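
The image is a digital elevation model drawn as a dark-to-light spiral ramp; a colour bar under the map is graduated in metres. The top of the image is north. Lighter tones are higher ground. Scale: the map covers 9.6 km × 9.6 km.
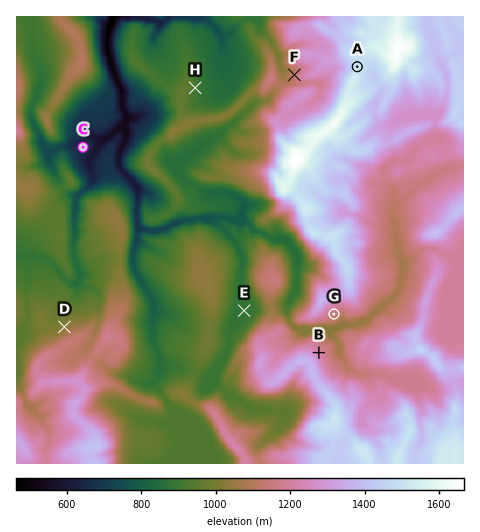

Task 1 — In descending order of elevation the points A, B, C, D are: A B D C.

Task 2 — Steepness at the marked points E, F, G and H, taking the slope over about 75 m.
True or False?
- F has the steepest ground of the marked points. True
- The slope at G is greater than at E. True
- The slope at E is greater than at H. False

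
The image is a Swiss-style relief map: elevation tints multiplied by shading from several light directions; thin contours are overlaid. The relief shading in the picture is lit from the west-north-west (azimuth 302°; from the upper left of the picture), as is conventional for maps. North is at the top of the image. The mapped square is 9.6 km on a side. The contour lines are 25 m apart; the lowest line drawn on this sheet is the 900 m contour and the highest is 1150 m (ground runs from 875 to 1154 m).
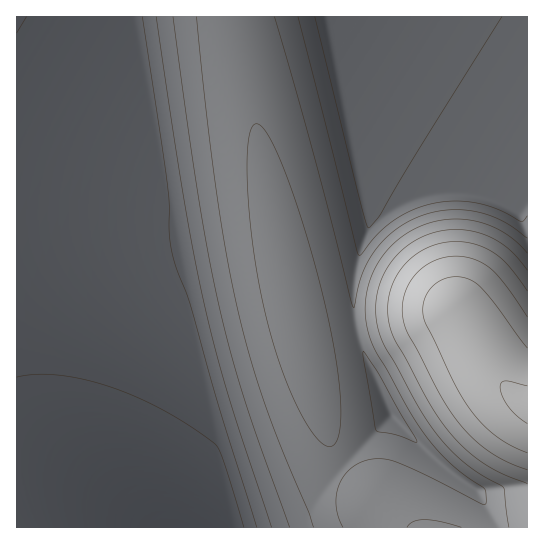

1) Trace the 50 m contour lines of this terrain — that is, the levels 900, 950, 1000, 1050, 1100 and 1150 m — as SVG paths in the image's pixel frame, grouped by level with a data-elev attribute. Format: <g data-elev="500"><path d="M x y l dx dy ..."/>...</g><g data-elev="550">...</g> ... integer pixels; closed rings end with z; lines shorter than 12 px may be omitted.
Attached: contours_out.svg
<g data-elev="900"><path d="M17 377l16-2 20 0 21 2 24 6 24 8 24 10 47 27 21 15 5 7 25 77"/><path d="M26 17l-9 16"/></g><g data-elev="950"><path d="M156 17l27 179 22 110 24 91 43 130"/><path d="M502 17l-87 138-34 59-12 14-3-5-7-24-44-182"/></g><g data-elev="1000"><path d="M415 442l-17-7-20-3-2-2-13-72 0-7 15 22 38 65 1 4z"/><path d="M527 238l-25-17-27-10-14-1-15 0-15 3-13 4-13 6-12 8-10 10-9 11-12 23-8 33-3-6-41-161-36-124"/><path d="M196 17l19 167 11 68 11 55 13 50 15 46 18 50 26 59 5 15"/></g><g data-elev="1050"><path d="M461 527l-20-5-16-2-11 1-7 6"/><path d="M527 270l-17-20-21-14-24-6-14 0-12 1-13 4-11 6-10 7-10 9-13 21-4 12-2 13 1 19 5 19 38 68 17 25 19 21 20 16 27 16 6 40"/></g><g data-elev="1100"><path d="M527 317l-20-30-14-17-15-9-16-5-11 0-10 2-10 4-9 6-7 7-7 10-3 9-3 11 1 14 4 14 33 62 16 24 15 18 16 13 19 11 21 9"/></g><g data-elev="1150"><path d="M527 386l-21-5-4 1-2 5 3 10 6 10 9 10 9 7"/></g>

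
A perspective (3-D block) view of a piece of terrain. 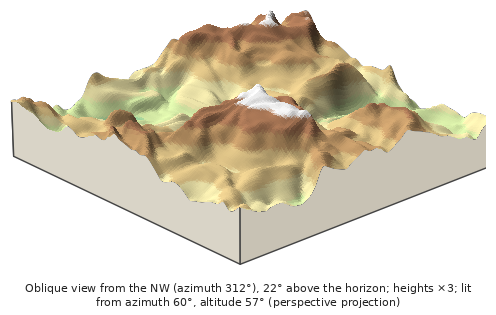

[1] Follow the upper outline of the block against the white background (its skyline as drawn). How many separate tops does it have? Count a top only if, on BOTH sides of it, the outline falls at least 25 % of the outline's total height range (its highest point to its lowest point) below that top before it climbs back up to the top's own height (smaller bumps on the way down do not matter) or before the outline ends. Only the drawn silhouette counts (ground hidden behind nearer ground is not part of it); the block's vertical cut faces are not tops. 1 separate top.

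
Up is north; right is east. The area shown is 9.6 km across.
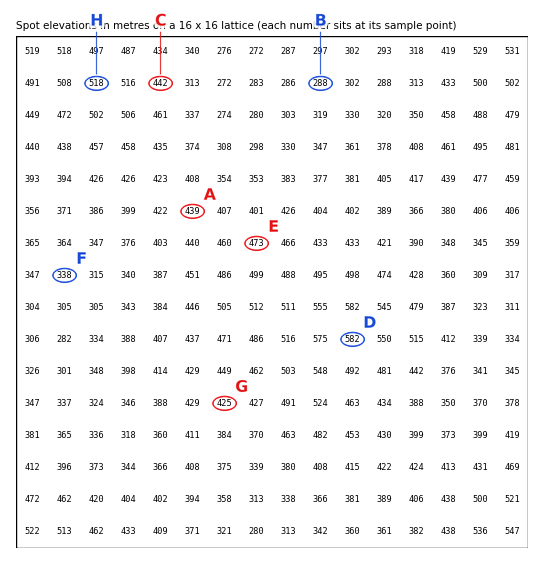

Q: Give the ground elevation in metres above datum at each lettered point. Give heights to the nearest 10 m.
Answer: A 440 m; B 290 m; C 440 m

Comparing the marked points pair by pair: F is below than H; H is above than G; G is below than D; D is above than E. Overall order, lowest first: F G E H D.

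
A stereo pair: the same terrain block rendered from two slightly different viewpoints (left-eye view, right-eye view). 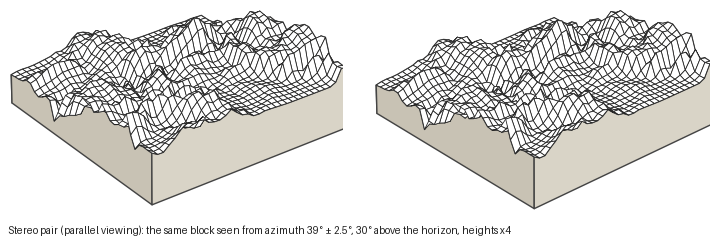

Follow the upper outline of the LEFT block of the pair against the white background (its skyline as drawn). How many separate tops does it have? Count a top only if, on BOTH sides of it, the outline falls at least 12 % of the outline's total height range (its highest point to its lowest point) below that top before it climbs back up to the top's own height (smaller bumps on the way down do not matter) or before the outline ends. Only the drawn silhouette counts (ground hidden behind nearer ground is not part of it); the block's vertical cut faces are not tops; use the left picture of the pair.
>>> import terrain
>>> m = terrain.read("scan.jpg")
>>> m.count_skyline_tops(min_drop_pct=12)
3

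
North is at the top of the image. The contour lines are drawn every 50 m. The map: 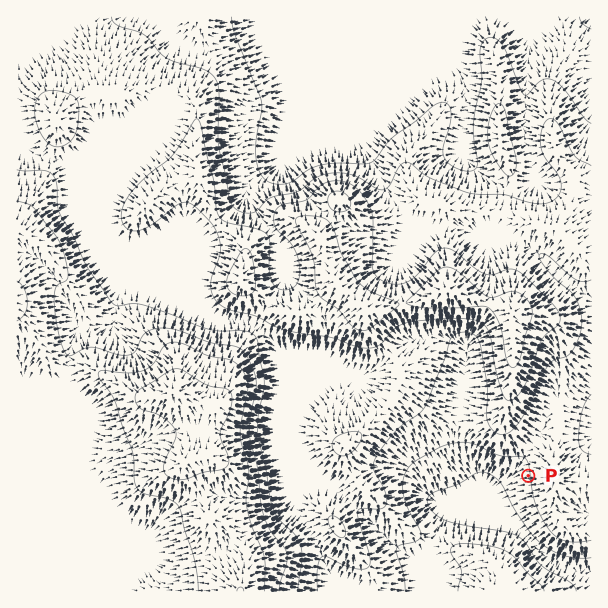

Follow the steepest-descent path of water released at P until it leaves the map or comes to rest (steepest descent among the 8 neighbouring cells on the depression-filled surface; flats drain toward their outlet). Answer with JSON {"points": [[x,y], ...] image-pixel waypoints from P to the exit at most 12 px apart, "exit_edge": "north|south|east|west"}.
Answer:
{"points": [[528, 476], [516, 480], [504, 492], [507, 503], [515, 515], [522, 527], [530, 539], [540, 551], [552, 561], [564, 566], [576, 570], [588, 572], [591, 572]], "exit_edge": "east"}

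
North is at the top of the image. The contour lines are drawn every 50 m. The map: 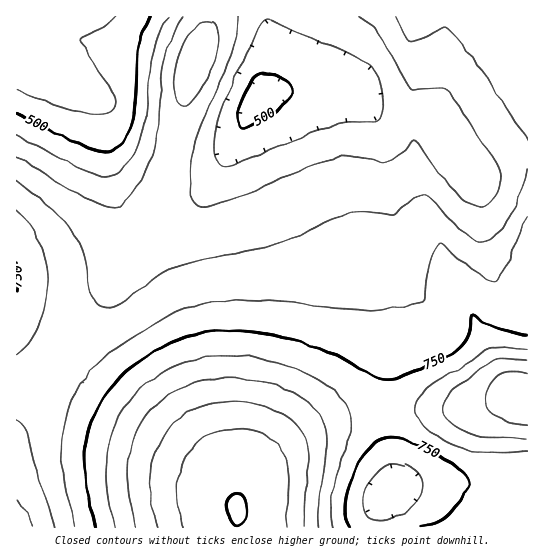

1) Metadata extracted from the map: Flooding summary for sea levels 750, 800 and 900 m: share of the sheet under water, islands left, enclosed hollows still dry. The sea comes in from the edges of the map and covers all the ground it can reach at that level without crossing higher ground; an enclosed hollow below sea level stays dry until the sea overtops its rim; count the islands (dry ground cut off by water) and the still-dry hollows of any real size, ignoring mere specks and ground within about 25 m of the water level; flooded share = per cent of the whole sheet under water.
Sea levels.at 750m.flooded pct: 74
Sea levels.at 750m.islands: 0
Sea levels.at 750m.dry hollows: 0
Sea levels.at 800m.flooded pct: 83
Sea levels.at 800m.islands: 0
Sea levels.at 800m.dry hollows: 0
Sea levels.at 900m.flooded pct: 92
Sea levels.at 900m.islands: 0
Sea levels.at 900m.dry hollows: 0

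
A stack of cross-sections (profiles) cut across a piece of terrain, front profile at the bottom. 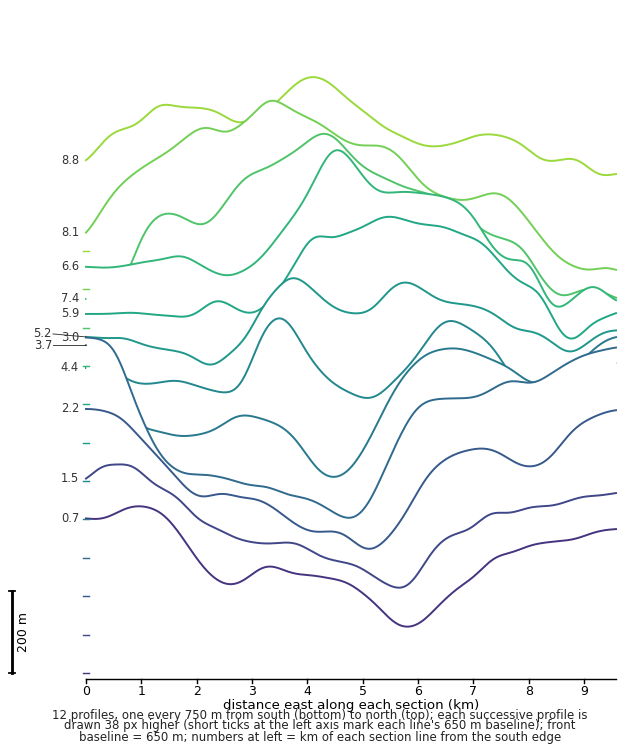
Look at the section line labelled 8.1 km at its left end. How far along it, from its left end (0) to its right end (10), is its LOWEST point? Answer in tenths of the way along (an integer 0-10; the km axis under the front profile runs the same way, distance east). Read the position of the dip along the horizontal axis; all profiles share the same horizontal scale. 10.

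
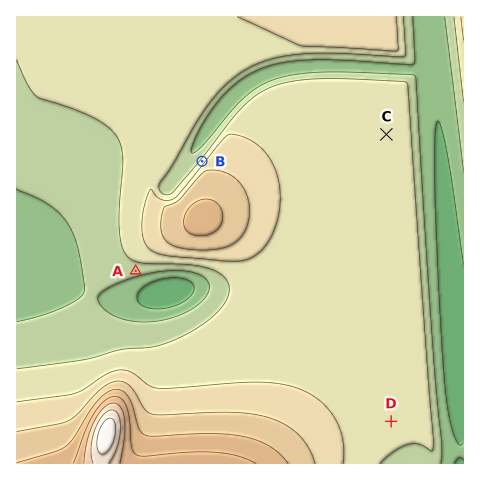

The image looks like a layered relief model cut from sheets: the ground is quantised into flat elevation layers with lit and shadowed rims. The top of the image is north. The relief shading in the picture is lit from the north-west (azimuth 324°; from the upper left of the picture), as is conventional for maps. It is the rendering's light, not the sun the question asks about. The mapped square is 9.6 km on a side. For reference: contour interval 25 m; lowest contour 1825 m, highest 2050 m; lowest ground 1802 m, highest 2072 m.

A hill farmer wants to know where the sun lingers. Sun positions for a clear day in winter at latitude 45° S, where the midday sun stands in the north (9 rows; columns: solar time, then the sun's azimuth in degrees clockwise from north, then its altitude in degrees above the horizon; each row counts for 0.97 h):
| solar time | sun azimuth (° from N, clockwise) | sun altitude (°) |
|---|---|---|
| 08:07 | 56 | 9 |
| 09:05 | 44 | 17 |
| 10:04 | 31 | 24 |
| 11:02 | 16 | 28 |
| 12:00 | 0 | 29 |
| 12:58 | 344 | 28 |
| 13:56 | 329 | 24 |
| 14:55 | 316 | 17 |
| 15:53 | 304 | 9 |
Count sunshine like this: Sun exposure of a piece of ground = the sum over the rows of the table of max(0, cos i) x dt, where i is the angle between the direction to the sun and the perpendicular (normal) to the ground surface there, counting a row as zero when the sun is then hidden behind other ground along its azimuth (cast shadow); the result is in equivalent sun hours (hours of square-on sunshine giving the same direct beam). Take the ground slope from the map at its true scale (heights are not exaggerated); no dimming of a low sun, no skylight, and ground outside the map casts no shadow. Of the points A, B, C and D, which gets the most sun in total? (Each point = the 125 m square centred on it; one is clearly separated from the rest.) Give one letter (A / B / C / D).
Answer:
B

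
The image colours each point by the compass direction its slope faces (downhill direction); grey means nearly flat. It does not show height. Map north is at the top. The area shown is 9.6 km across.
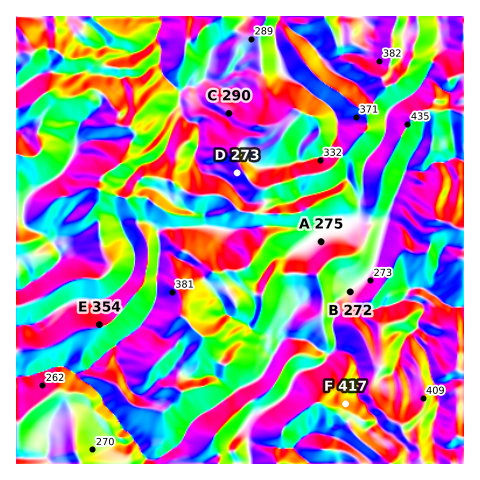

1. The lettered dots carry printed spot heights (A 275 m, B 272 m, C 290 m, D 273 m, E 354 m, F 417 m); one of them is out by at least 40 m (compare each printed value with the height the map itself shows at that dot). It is D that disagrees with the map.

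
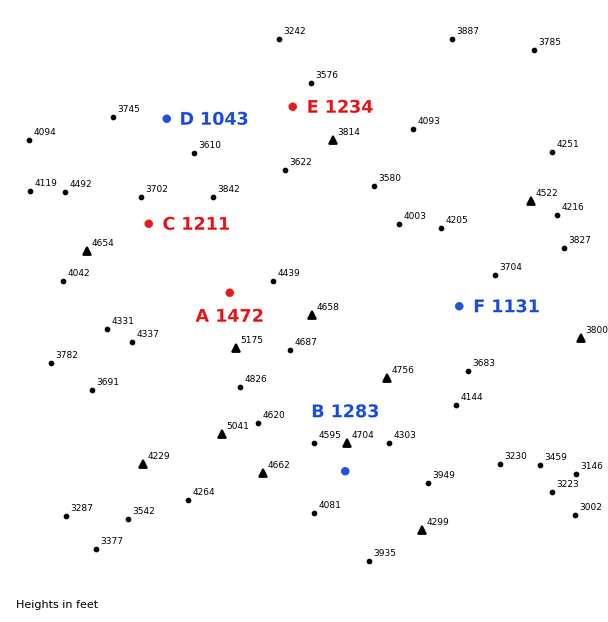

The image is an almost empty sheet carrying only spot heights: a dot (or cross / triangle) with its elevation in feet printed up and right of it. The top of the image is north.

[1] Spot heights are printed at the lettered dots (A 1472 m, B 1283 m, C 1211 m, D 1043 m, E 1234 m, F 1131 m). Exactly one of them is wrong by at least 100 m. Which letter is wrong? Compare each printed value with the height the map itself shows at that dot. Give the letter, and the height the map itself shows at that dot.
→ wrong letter E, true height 1109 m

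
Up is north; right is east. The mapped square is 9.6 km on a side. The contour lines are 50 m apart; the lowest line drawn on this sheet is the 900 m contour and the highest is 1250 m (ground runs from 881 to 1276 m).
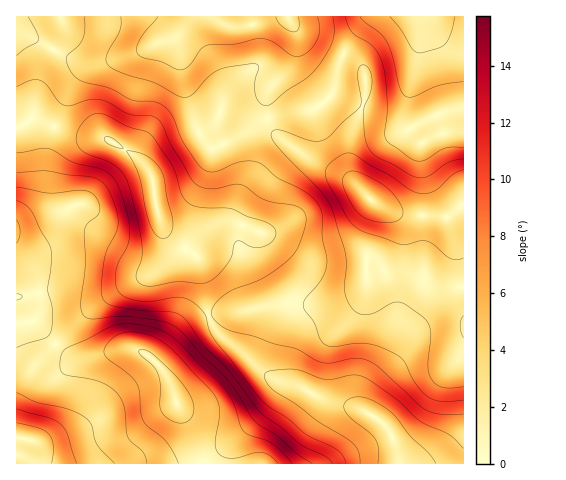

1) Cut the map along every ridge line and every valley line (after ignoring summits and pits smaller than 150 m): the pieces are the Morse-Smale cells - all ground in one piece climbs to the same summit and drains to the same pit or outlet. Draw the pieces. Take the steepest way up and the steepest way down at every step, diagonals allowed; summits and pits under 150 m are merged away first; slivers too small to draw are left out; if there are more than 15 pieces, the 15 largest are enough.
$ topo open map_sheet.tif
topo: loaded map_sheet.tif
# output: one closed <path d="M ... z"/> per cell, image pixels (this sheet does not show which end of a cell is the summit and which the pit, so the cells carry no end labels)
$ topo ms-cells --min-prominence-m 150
<path d="M287 16l-270 0-1 110 4 1 11-8 4 0 38 15 33 4 32 20 13 17 5 32 7 22 11 12 18 11 7 10 8 51 6 14 11 12 47 39 30 9 22 13 37 9 17 9 9 8 7 12 6 26 64 0 1-260-16 13-37-1-18-4-21-10-24-24-40-20-35-27-6-15 0-21 6-11 16-18 7-20 0-13z"/><path d="M35 119l-4 0-6 5-9 3 1 196 17-1 25 25 14 10 19 0 32-9 13 2 13 7 17 19 7 15 2 12 9 16 18 45 196-1-6-25-7-12-9-8-17-9-37-9-22-13-30-9-55-48-9-17-8-51-7-10-18-11-11-12-7-22-5-32-13-17-32-20-33-4z"/><path d="M435 16l-147 0 8 17-1 19-6 14-16 18-6 11 0 21 6 15 7 7 34 24 34 16 28 26 27 10 45 3 16-14 0-174-16-3z"/><path d="M34 322l-18 1 1 141 186-1-18-44-9-16-5-18-9-16-12-12-19-9-47 10-11-1-14-10z"/><path d="M463 16l-27 1 12 9 15 3z"/>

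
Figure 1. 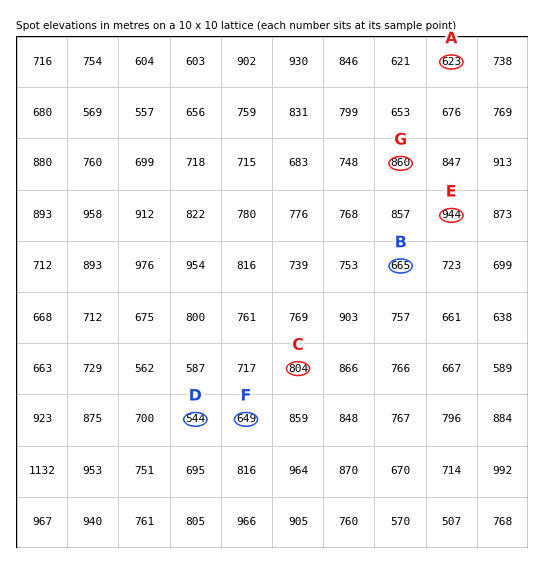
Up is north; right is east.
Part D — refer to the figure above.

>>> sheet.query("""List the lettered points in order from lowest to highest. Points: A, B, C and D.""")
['D', 'A', 'B', 'C']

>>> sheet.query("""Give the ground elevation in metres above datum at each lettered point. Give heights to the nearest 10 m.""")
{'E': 940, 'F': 650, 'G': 860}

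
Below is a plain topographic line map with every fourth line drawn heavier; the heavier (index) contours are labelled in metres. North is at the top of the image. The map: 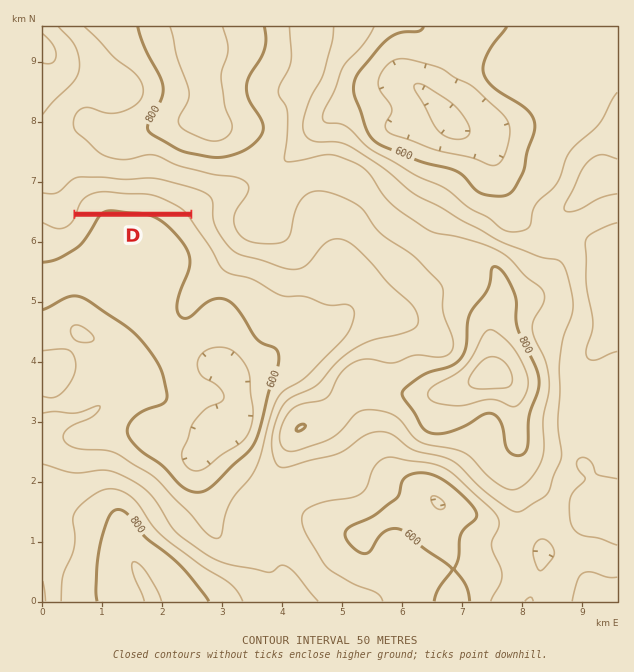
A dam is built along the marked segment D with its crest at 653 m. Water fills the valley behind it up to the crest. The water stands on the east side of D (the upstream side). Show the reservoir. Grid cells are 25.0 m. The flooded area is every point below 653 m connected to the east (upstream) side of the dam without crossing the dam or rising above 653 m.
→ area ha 50.2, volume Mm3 11.81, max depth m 54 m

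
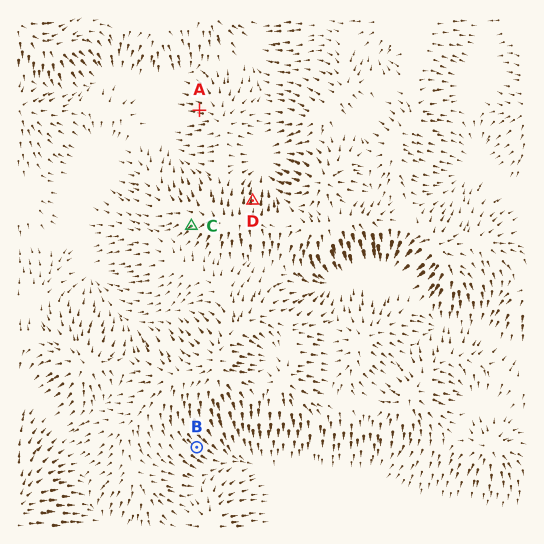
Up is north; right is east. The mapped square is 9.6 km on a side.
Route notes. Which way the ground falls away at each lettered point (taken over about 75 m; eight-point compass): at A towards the W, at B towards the SE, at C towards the SW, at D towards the N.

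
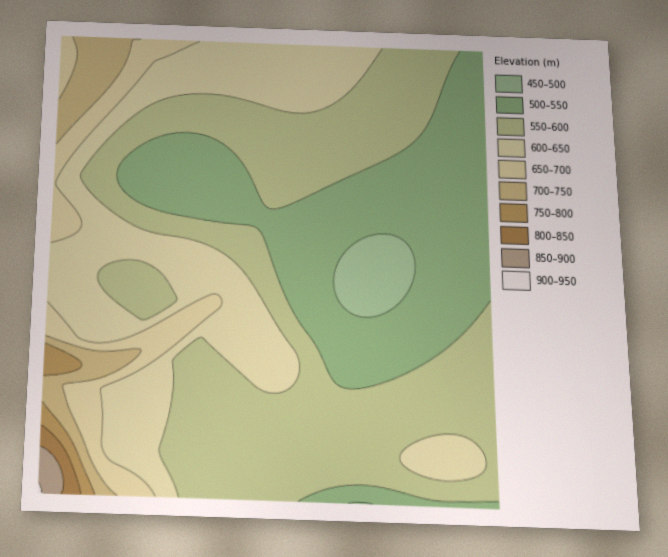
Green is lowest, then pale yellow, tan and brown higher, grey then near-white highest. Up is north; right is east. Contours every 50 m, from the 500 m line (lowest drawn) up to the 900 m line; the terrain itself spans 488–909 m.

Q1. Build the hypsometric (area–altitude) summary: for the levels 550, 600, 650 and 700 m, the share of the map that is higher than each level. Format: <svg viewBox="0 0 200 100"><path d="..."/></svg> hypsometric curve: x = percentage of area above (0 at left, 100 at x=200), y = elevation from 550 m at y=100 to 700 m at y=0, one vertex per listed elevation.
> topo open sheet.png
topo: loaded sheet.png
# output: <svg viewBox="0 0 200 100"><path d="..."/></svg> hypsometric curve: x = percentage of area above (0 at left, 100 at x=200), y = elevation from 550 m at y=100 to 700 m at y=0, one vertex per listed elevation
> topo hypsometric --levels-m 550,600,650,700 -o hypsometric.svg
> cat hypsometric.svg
<svg viewBox="0 0 200 100"><path d="M143 100l-73-33-46-34-13-33"/></svg>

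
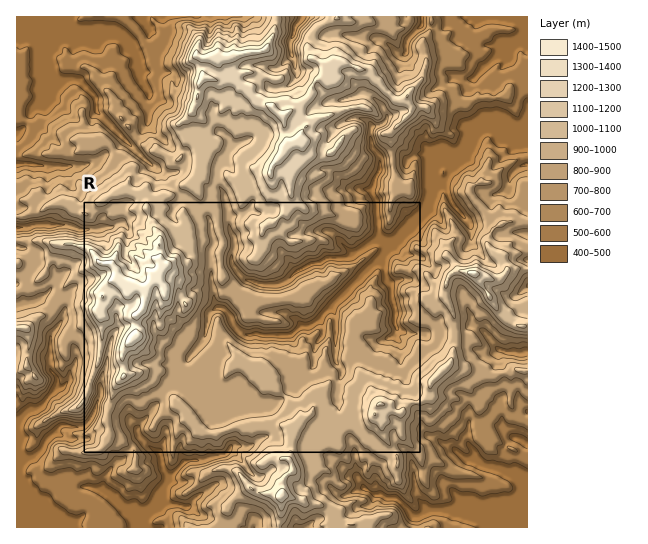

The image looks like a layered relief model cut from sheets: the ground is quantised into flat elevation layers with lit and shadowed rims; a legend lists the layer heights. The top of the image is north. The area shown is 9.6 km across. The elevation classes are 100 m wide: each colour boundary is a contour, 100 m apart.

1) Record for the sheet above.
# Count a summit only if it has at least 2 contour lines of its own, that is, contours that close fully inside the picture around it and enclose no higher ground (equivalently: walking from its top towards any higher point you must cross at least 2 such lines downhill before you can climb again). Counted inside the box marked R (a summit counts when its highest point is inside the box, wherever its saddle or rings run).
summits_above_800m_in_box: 2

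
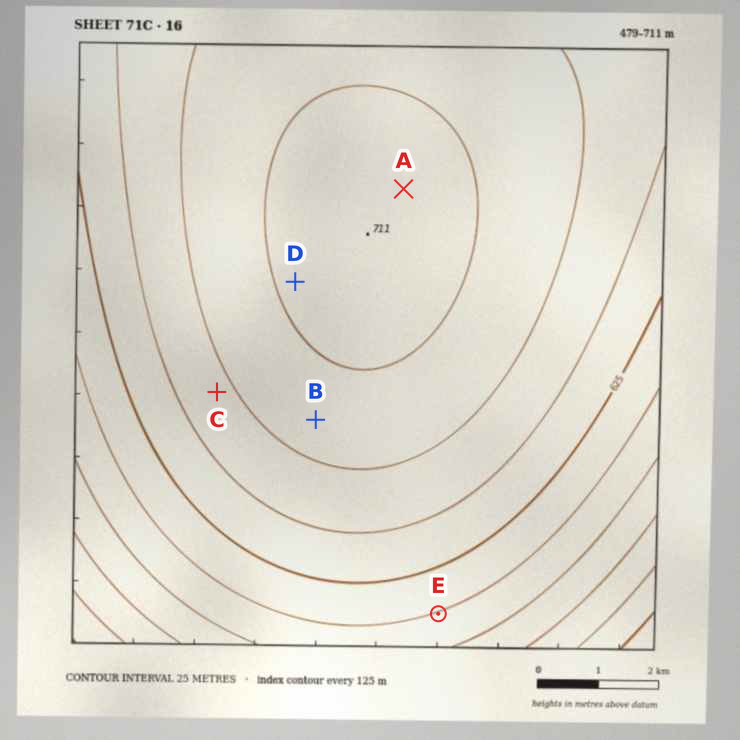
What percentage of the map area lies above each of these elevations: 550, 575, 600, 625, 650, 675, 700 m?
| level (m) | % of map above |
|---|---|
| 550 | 96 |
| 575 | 92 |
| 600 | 84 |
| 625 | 74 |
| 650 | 59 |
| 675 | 40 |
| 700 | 14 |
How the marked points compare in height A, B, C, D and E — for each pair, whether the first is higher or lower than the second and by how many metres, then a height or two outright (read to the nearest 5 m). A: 110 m higher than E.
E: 105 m lower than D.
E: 85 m lower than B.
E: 70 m lower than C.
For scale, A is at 710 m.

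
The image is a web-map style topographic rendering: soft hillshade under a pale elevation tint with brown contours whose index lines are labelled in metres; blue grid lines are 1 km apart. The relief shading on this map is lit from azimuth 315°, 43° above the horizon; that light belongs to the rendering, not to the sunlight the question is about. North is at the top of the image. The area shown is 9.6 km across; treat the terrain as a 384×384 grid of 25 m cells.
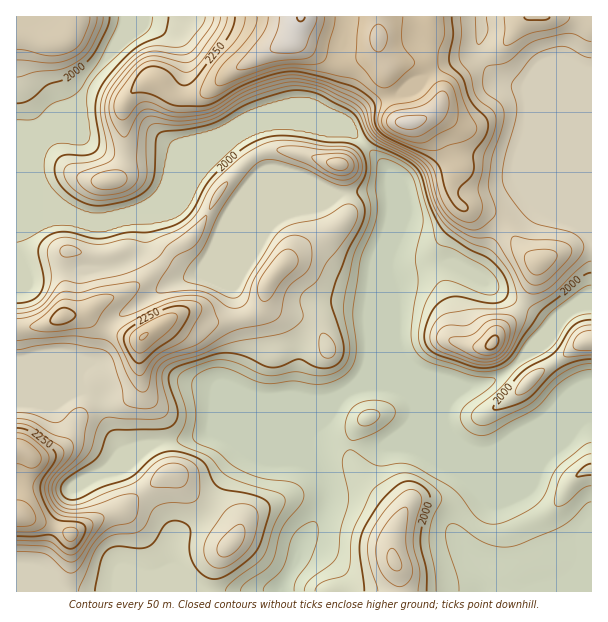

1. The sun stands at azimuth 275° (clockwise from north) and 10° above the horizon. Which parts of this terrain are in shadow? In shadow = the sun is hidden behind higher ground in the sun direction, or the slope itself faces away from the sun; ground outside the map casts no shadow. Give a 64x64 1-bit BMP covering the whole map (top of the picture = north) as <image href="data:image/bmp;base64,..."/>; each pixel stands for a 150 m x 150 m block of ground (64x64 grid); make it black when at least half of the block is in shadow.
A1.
<image width="64" height="64" href="data:image/bmp;base64,Qk0+AgAAAAAAAD4AAAAoAAAAQAAAAEAAAAABAAEAAAAAAAACAAATCwAAEwsAAAIAAAAAAAAA////AAAAAAABgAHwAA/wAAHgAfwAH/gAAfAB/wAf+AAD/gD/gB/wAAP/wP/AP/AAA//gf8A/4AAB/8B/wB/gADn/gD/AH+AAf4eAP8Af4AB/xgAfgA/wAD/AAAAAD/ADP/AcAAAHwAI/+B/AAAYAAD/8H+AAAAAAP/4fgAAAAAA//gAAAAAAAH/8AAAAAAAAffA8AAAAAABw4H4AAOAHAADAfwAA4AfAAAD/gAAAAfgAAf+AAAAA/wAB/8AAAAB/AAP/wAAAAH8AA//AHwAEHwAD/8AfwA/HAAP/wB/AB/gAA//gH8AH+AAB/+AfwAP4AAD/gB+AA/gAYD8AH4AB+ABwHwYfAAB8AAwHD58AAD8ABgIP34AAPwABAAf/gAA/AAAAA//AAB8AABgD/8AAHwAAHAHP4AAPAAAOAA/gAAMAAA8AD/AAAAAABwAH8AAAAAAHAAf4HAAAAAOAA/AfAAAfA8AD4B8AAB/hwAPwHwAAD/DgB/g/gAAP4GAH+D+AAAfgMA/wP4AAB+AAB8AfgAAH8AAGAB/AAAfwAAAHH+AAD+wAAAff4AAPj/gAA//wAA4H/8AB//AABAP/4AD/8AAAA//AAP/AAABB/4Ag/4ADgGB/ADD8AAfgABwAAfgAA/AAAPAB8cAD+AAA+AHxwAH+AAD4cfiAAf4AAPwh+AAB/AAA/AH4CA=="/>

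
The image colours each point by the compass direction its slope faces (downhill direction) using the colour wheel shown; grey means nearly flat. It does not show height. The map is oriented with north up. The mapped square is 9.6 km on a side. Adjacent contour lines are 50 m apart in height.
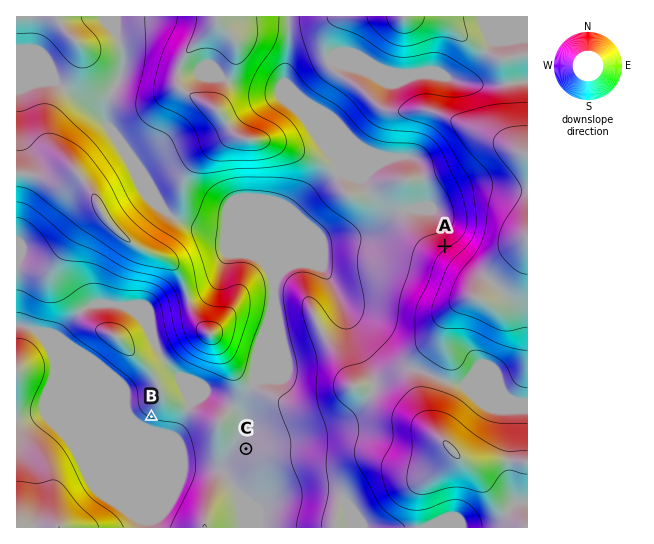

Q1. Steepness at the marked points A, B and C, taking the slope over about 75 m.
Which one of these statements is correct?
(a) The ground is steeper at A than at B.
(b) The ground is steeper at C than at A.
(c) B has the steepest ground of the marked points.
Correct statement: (a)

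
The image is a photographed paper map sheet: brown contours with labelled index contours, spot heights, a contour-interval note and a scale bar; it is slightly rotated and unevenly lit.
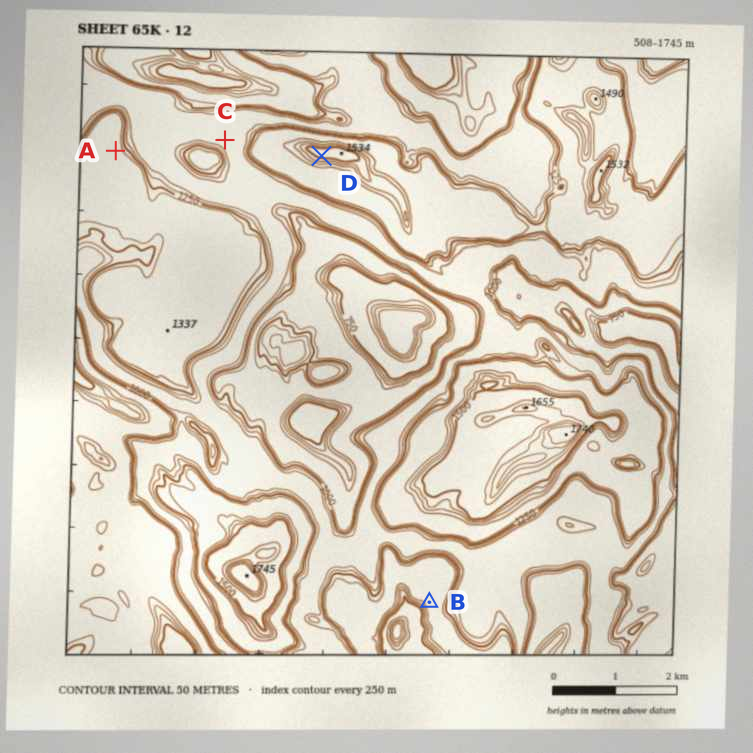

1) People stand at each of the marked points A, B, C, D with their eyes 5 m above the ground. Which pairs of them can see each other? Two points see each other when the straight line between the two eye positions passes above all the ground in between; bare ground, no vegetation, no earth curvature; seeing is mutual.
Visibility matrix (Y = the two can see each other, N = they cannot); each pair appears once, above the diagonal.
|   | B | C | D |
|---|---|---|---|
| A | N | Y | Y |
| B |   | N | N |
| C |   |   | N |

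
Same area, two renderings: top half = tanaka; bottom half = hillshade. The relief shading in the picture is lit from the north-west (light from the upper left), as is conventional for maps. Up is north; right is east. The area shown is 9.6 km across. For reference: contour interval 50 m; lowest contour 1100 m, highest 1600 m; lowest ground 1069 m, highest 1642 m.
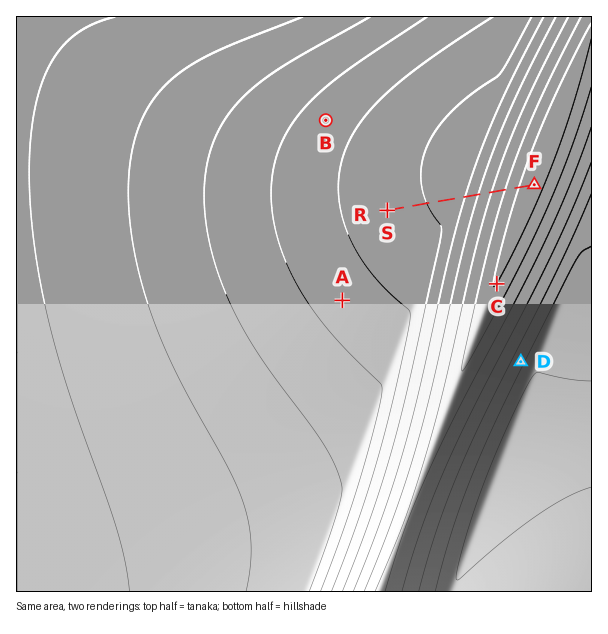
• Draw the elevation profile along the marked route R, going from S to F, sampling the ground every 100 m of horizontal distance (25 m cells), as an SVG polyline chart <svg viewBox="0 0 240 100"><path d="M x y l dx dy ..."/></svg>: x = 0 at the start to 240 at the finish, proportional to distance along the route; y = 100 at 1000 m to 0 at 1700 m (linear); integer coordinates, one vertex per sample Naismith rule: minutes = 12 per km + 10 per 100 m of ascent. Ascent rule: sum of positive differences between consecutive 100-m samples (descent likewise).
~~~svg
<svg viewBox="0 0 240 100"><path d="M0 53l10-1 9 0 10 0 10-1 9 0 10-1 10 0 9 0 10-1 10 0 9-1 10-1 9-4 10-3 10-3 9-3 10-3 10-4 9-3 10-3 10-3 9-3 10-3 10-3 8 0"/></svg>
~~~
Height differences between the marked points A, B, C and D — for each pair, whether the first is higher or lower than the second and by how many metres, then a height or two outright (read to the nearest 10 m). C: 330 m higher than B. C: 330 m higher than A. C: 240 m higher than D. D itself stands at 1360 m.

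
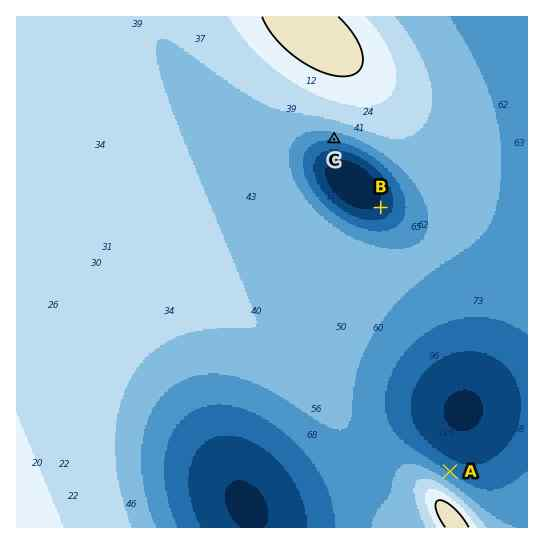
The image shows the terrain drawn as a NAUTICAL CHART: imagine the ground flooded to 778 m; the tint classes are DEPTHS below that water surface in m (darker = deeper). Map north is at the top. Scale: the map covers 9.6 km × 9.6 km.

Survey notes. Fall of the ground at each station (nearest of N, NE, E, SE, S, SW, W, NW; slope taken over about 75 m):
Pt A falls NE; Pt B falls NW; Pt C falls S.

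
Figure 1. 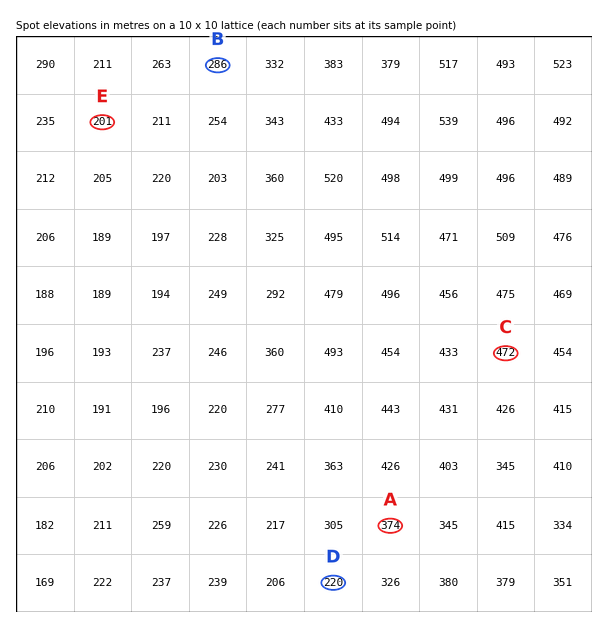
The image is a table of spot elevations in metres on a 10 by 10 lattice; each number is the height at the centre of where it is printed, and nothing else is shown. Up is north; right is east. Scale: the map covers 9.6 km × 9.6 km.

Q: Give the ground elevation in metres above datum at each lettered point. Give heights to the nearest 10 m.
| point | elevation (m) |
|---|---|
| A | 370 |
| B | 290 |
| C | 470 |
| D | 220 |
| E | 200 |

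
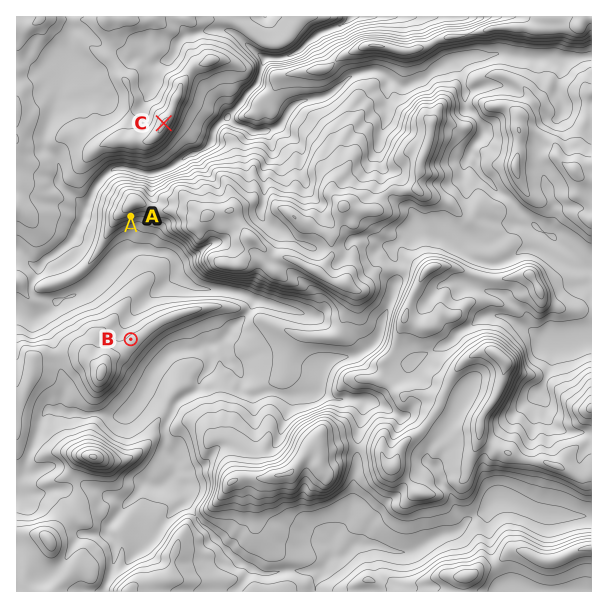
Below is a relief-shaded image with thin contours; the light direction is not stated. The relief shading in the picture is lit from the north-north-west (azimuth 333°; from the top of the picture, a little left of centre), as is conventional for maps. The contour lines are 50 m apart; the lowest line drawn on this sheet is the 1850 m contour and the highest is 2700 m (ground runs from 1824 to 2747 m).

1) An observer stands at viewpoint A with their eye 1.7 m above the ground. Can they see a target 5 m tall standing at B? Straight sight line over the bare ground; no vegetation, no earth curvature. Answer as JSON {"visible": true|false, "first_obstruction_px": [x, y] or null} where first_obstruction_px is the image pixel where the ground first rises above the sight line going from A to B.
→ {"visible": true, "first_obstruction_px": null}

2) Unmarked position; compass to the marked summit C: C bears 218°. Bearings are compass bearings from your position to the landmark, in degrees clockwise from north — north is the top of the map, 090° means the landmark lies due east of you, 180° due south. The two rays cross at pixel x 227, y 42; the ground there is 2130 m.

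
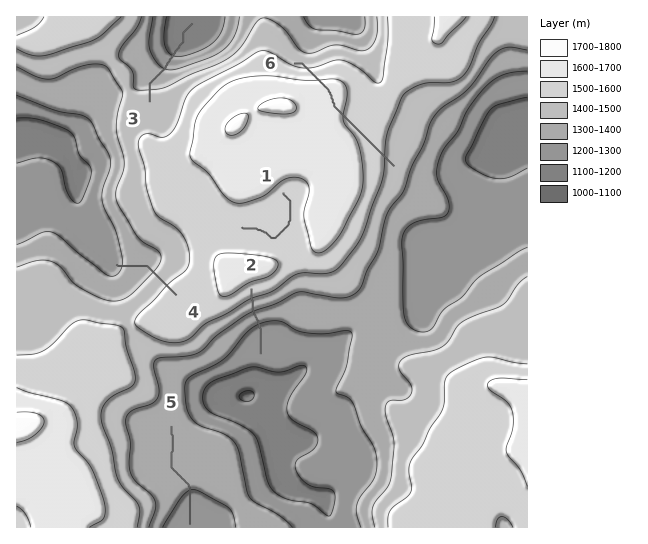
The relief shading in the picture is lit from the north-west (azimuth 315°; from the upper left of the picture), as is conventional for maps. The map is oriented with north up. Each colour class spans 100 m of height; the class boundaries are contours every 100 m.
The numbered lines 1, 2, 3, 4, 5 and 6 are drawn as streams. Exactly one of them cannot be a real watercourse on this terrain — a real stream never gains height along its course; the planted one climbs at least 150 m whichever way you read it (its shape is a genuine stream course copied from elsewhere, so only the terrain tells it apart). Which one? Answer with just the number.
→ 6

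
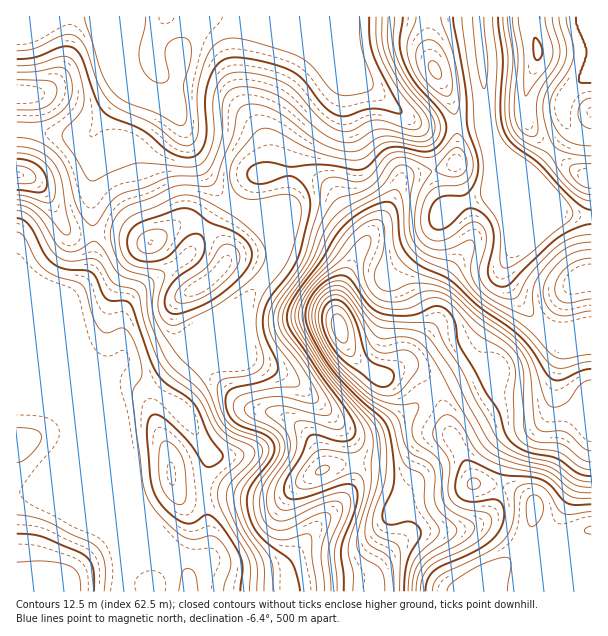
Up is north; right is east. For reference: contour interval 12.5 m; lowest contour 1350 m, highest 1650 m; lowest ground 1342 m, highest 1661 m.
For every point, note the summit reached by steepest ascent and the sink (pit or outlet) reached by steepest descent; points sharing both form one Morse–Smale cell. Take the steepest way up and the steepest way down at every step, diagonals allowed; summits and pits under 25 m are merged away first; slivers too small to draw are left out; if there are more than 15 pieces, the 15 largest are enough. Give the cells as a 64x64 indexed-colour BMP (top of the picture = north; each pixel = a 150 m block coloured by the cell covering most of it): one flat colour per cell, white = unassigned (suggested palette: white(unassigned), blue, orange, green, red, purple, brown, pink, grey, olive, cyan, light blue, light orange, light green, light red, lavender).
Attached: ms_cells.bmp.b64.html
<image width="64" height="64" href="data:image/bmp;base64,Qk12CAAAAAAAAHYAAAAoAAAAQAAAAEAAAAABAAQAAAAAAAAIAAATCwAAEwsAABAAAAAAAAAA////ALR3HwAOf/8ALKAsACgn1gC9Z5QAS1aMAMJ34wB/f38AIr28AM++FwDox64AeLv/AIrfmACWmP8A1bDFAGZmZmZmZmZmZmERERERERERERERERERERERREREREREZmZmZmZmZmZmYREREREREREREREREREREREURERERERmZmZmZmZmZmZhERERERERERERERERERERERFERERERGZmZmZmZmZmZhERERERERERERERERERERERERREREREZmZmZmZmZmZhEREREREREREREREREREREREREURERERmZmZmZmZmZhERERERERERERERERERERERERERRERERGZmZmZmZmZhEREREREREREREREREREREREREREUREREZmZmZmZmZhERERERERERERERERERERERERERERRERERmZmZmZmZhERERERERERERERERERERERERERERFERERGZmZmZmZpERERERERERERERERERERERERERERERREREZmZmZmZpkRERERERERERERERERERERERERERERRERERmZmZmZpkREREREREREREREREREREREREREREURERERGZmZmZpmREREREREREREREREREREREREREUREREREREZmZmZmmZEREREREREREREREREREREREREURERERERERmZmZmmZkRERERERERERERERERERERERERRERERERERGZmZmaZmBERERERERERERERERERERERERREREREREREZmZmZpmYERERERERERERERERERERERERFERERERERERmZmZpmYgRERERERERERERERERERERERFERERERERERGZmZmmZgREREREREREREREREaqqoREREUREREREREREZmZmmZmBEREREREREREREREaqqqqoRERRERERERERERmZmmZmBEREREREREREREREaqqqqqqERFERERERERERJmZmZmYEREREREREREREREaqqqqqqqhEEREREREREREmZmZmYgRERgREREREREREaqqqqqqqqqgAERERERERESZmZmZgRERiIEREREREREaqqqqqqqqqjMAAERERERERJmZmZmIEYiIiBERERERGqqqqqqjM6qjMzMABEREREREmZmZmIiIiIiIgRERERqqqqqqqjMzMzMzMzMARERERESZmZmYiIiIiIiIqqqqqqqqqqqjMzMzMzMzMwAERERERJmZmZiIiIiIiIiKqqqqqqqqqqMzMzMzMzMzAABEREREmZmZiIiIiIiIiIiqqqqqqqqqMzMzMzMzMzMwAARERESZmZmIiIiIiIiIiIqqqqqqqqozMzMzMzMzMzAAAEAAAJmZmYiIiIiIiIiIiKqqqqqqqjMzMzMzMzMzMwAA4AAAmZmZiIiIiIiIiIiIiqqqqqpVMzMzMzMzMzMzAA7uAACZmZmIiIiIiIiIiIiIqqqqVVUzMzMzMzMzMzMw7u7gAJmZmZiIiIiIiIiIiIiqqlVVVTMzMzMzMzMzMz7u7uAAmZmZmIiIiIiIh3iIiIqlVVVVMzMzMzMzMzMz7u7u7gCZmZmZiIiIiIiHd4iIiFVVVVVTMzMzMzMzMzPu7u7u7pmZmZmIiIiIiHd3eIh3dVVVVVMzMzMzMzMzM+7u7u7umZmZmZiIiIiHd3d3d3d1VVVVVTMzMzMzMzMzPu7u7u6ZmZmZmIiIiHd3d3d3d3VVVVVVMzMzMzMzMzM+7u7u7pmZmZmYiHd3d3d3d3d3JVVVVVVTMzMzMzMzMz7u7u7umZmQAAd3d3d3d3d3d3IlVVVVVVUzMzMzMzMzPu7u7u6ZmZAAB3d3d3d3d3d3IiVVVVVVVVMzMzMzMzM+7u7u7pmZAAB3d3d3d3d3d3IiIlVVVVVVUzMzMzMzMz7u7t3dmZkAAHd3d3d3d3d3IiIiVVVVVVVVMzMwADMz7u7t3d2ZkAAAd3d3d3d3d3IiIiJVVVVVVVUzMzAAAAPu7u3d3ZkAAAB3d3d3d3d3IiIiIlVVVVVVVVMzMAAADu7u3d3dAAAAAAd3d3d3d3IiIiIiVVVVVVVVVVMAAAAO7u3d3d8AAAAAB3d3d3d3IiIiIiJVVVVVVVVVVQAAAA7t3d3f/wAAAAAHd3d3d3ciIiIiIiVVVVVVVVVVAAAADt3d3f//AAAAAAd3d3d3ciIiIiIiJVVVVVVVVVUAAAAN3d3f//8AAAAAd3d3d3dyIiIiIiIiVVVVVVVVUAAAAA3d3f///7u7u7u3d3d3d3IiIiIiIiJVVVVVVVVQAAAA3d3f////u7u7u7t3d3d3IiIiIiIiIiVVVVVVVczMwADd3d////+7u7u7u3d3d3ciIiIiIiIiIlVVVVXMzMzAAN3d3////7u7u7u7t3d3IiIiIiIiIiIiJVVVXMzMzAAA3d3f////u7u7u7u7dyIiIiIiIiIiIiIiVVXMzMzMAADd3d////+7u7u7u7tyIiIiIiIiIiIiIiJVXMzMzMAAAN3d3////7u7u7u7uyIiIiIiIiIiIiIiIlzMzMzMwAAA3d3f////u7u7u7u7IiIiIiIiIiIiIiIszMzMzMwAAADd3d3///+7u7u7u7siIiIiIiIiIiIiIszMzMzMzAAAAN3d3f///7u7u7u7uyIiIiIiIiIiIiIszMzMzMzMAAAA3d3d////u7u7u7u7IiIiIiIiIiIiIszMzMzMzMwAAADd3d3///+7u7u7u7siIiIiIiIiIizMzMzMzMzMzAAADd3d3////7u7u7u7uyIiIiIiIiIszMzMzMzMzMzMAAAN3d3f////"/>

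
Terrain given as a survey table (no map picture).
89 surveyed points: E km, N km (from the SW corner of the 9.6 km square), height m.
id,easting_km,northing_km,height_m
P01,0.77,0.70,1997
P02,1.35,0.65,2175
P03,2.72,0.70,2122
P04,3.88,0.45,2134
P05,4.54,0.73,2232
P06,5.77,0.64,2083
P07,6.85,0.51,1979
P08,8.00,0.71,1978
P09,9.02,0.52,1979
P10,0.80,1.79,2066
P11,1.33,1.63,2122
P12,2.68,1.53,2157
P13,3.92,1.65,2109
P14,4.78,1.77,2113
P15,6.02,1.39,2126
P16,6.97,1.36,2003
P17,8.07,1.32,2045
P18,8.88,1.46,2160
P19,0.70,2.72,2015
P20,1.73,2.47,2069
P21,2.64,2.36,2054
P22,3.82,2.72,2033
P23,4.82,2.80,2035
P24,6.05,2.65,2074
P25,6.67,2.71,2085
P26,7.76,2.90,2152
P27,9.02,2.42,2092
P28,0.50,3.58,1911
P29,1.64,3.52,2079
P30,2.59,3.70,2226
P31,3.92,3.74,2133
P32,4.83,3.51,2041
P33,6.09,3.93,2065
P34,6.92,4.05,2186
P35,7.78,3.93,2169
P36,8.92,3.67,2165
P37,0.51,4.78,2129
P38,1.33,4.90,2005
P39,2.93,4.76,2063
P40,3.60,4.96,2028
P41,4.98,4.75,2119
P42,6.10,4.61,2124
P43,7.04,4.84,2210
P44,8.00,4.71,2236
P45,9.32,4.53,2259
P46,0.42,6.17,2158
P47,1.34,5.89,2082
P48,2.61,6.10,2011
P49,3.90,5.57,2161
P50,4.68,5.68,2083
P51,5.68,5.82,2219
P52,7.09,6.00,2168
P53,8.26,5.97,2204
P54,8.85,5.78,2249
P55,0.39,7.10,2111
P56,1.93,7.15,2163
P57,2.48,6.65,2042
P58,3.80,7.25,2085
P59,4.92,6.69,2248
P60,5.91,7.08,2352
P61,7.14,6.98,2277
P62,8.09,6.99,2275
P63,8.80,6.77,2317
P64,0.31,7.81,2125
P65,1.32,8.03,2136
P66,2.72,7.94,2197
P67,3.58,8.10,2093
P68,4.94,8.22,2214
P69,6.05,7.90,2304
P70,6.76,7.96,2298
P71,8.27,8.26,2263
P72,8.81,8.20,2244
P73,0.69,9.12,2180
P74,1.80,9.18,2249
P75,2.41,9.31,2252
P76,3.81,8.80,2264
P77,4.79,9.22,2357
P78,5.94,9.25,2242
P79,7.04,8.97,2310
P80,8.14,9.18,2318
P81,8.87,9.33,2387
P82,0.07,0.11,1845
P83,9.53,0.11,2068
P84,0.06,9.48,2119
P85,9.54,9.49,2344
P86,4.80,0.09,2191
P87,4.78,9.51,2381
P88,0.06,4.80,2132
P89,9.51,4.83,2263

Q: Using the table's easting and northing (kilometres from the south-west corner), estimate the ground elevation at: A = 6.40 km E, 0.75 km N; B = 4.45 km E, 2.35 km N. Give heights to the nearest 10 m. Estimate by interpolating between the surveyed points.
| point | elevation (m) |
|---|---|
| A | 2030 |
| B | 2050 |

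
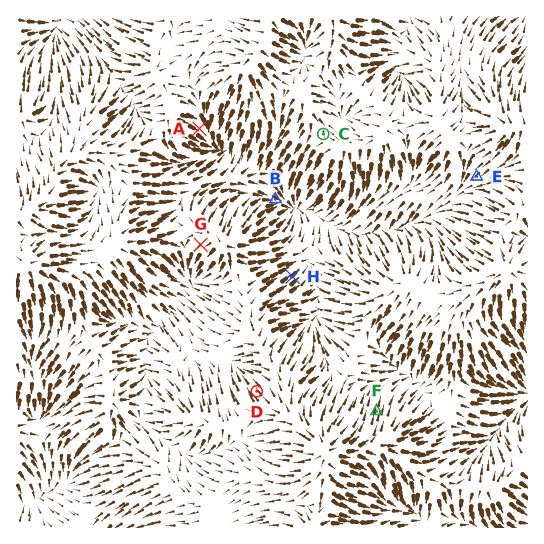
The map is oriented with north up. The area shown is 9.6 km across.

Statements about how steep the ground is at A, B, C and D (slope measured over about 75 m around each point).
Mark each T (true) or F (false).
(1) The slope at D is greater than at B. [T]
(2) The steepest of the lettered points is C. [F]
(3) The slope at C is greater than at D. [F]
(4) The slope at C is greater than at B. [F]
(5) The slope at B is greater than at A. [F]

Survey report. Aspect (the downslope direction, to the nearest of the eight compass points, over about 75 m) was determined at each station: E SW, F N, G SW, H NE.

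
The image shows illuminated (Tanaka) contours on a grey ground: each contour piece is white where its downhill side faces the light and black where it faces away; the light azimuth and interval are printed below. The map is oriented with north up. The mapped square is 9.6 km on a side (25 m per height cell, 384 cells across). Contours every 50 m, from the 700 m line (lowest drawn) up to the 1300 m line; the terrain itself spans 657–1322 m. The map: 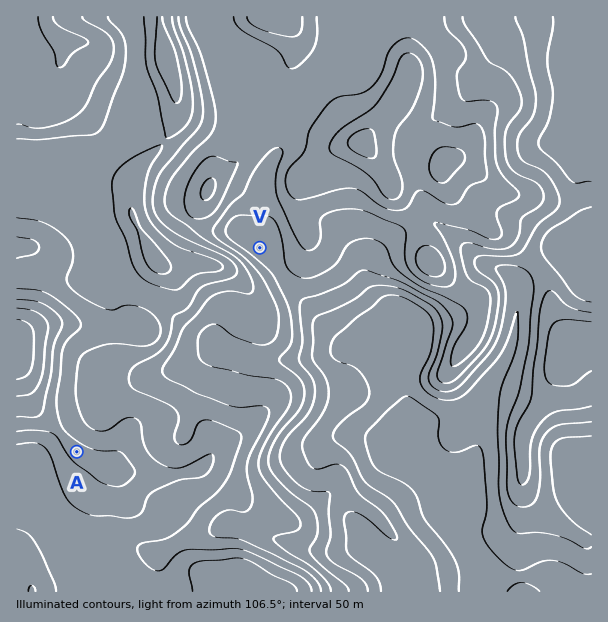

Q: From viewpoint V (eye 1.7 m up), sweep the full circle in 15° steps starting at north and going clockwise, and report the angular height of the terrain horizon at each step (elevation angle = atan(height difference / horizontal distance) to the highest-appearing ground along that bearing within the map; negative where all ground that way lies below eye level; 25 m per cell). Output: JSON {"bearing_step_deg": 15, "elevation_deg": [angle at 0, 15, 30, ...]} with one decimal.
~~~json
{"bearing_step_deg": 15, "elevation_deg": [3.3, 3.5, 6.5, 5.9, 6.0, 5.7, 4.8, 3.7, 2.0, 0.1, 0.4, 4.0, 8.3, 11.8, 14.6, 16.9, 17.8, 15.6, 10.1, 6.9, 6.3, 7.8, 6.3, 4.5]}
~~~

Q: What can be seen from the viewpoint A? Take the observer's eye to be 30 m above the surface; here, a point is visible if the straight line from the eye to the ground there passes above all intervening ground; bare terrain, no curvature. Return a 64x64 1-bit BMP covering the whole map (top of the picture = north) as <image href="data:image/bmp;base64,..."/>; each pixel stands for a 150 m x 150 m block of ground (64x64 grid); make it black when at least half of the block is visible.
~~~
<image width="64" height="64" href="data:image/bmp;base64,Qk0+AgAAAAAAAD4AAAAoAAAAQAAAAEAAAAABAAEAAAAAAAACAAATCwAAEwsAAAIAAAAAAAAA////AAAAAAD////EAAAAAP///88AAAAA/////gAAAAD//D/wAAAAAP/wAIAAAAAA/4AAAAAAAAD+AAAAAAAAAPwAAAAAAAAA/AAAAAAAAAD+AAAAAAAAAP+AAAAAAAAA/+AAAAAAAAD/8AAAAAAAAP/wGAAAAAAA//AcAAAAAAD/8AwAAAAAAP/wDAAAAAAA//gMAAAAAAD/+AwAAAAAAP/8CAAAAABA//wAMAAAAH///AD4AAAAf//8APgAAAB8//wAeAABAPz//wAAAAGA/H//wAAAAYB8P//wPAABwH8//7/8AAHAPz//H/gAAeA+H/4f8AAB4BwAHB/wAAPwGAAAH/AAD/AQAAAf4AAf8AAAAB/gAD/gAAAD/8AA/wAAAAf/AAH+AAAADxgAe/wAAAAOAAD3/AAAAB4AAM/4AAAAHAABj/gAAAAcAAGP+AAAADgAAY/74AAAOAAA//PgAAA4AAD/54AAADgAAP/HjAAAMAAA/8cYAAAAAAB/gxAAAAAAAH+DAAAAQAAAPwAAAABAAAA+AAAAAOAAABwAAAAD4AAAAAAAAAfgAAAAAAAAD/BAAAAAAAAP8GAAAAAAAA/wwAAAAAAAH/DAAAAAAAAf+cAAAAAAAB/5gAAAcAAAD/mAAABgAAAfwwAAAAAAABwHAAAAAAAAMAcAAAAAAAAABwAAAAAAAA=="/>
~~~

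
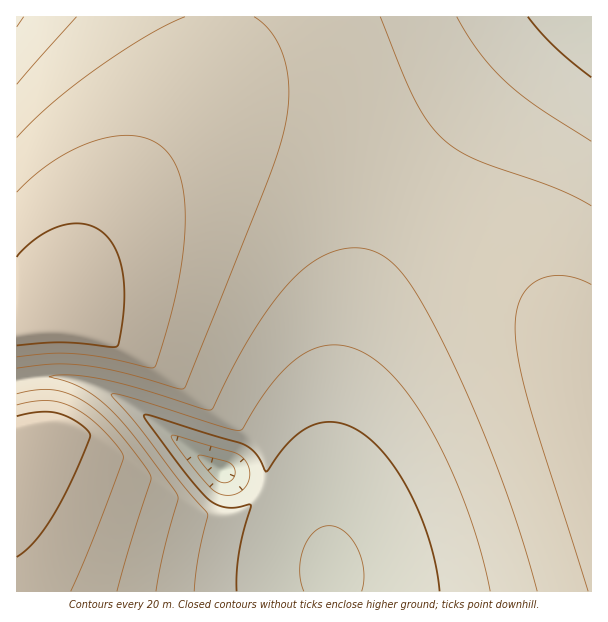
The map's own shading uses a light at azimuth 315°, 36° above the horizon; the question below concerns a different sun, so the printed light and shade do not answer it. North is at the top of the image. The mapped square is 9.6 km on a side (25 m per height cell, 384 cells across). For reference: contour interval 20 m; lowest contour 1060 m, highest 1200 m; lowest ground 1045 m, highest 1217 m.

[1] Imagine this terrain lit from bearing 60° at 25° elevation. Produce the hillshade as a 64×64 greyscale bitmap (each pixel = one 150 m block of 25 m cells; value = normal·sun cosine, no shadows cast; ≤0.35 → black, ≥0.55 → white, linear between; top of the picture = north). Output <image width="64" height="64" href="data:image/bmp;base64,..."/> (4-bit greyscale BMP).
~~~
<image width="64" height="64" href="data:image/bmp;base64,Qk12CAAAAAAAAHYAAAAoAAAAQAAAAEAAAAABAAQAAAAAAAAIAAATCwAAEwsAABAAAAAAAAAAAAAAABEREQAiIiIAMzMzAERERABVVVUAZmZmAHd3dwCIiIgAmZmZAKqqqgC7u7sAzMzMAN3d3QDu7u4A////AGZmZmd3d3d3d3d3d3d3dmZmZVVVVVREREREREREREREZmZmZ3d3d3d3d3d3d3d2ZmZlVVVVRERERERERERERERmZmZnd3d3d3d3d3d3d3ZmZmVVVVVERERERERERERERGZmZmd3d3d3d3d3d3d3ZmZmVVVVVEREREREREREREREZmZmZ3d3d3d3d3d3d3dmZmZVVVVURERERERERERERERmZmZnd3d3d3d3d3d3d2ZmZlVVVURERERERERERERERGZmZmd3d3d3d3d3d3d3ZmZlVVVVREREREREREREREREZmZmZ3d3d3d3d3d3d3ZmZmVVVVRERERERERERERERERmZmZnd3d3d3d3iJiHdmZmZVVVVERERERERERERERERGZmZmd3d3d3d4m7uXdmZmZlVVVUREREREREREREREREZmZmZ3d3d3d4vd25dVZmZmVVVVRERERERERERERERERmZmZnd3d3d5ze3bhUNWZmZVVVRERERERERERERERERGZmZmd3d3eK3u7dtjIkZmZVVVVEREREREREREREREREZmZmZ3d3eL3u7txyAANmZlVVVUREREREREREREREREVWZmZnd3ec3u7tpRAAA2ZmVVVVRERERERERERERERERVZmZmd3is7u7sgwAAAEZmZVVVVERERERERERERERERVVmZmZ3i97u7rYgAAADZmZlVVVURERERERERERERERFVmZmZ4nN3u7aUQAAATZmZmVVVVRERERERERERERERFVXZ3eJvN3d7IMAAAAlZmZmZVVVVEREREREREREREREVVd4iavN3d22IAAAFGd2ZmZlVVVUREREREREREREREVVWIiavM3dyUEAAAJWd2ZmZmVVVVRERERERERERERERVVYiJq7zMpiAAAANXd3ZmZmZVVVVERERERERERERERVVVeImru6cxAAABRnd3dmZmZlVVVURERERERERERERFVVVWZ4h1MQAAACVnd3d2ZmZmVVVVRERERERERERERFVVVTREMyEQAAATZ3d3d3ZmZmZVVVVERERERERERERFVVVVIiIhERAAEkZ3d3d3dmZmZlVVVUREREREREREREVVVVUiIiERERJGd3d3d3d2ZmZmVVVVVEREREREREREVVVVVjMiIhEjRmd3d3d3d3ZmZmZVVVVUREREREREREVVVVVWREMzRFZnd3d3d3d3ZmZmZlVVVVREREREREREVVVVVWZVVVZmZnd3d3d3d3dmZmZmVVVVVUREREREREVVVVVWZlVWZmZmd3d3d3d3d2ZmZmZVVVVVVERERERFVVVVVVZmVVZmZmZ3d3d3d3d3ZmZmZlVVVVVVRERERFVVVVVVZmZVVmZmZnd3d3d3d3dmZmZmVVVVVVVVVVVVVVVVVVVmZlVWZmZmZ3d3d3d3d2ZmZmZVVVVVVVVVVVVVVVVVVmZmVVZmZmZnd3d3d3d2ZmZmZmVVVVVVVVVVVVVVVVVmZmZVVmZmZmd3d3d3d3ZmZmZmZVVVVVVVVVVVVVVVVWZmZlVWZmZmZnd3d3d3dmZmZmZlVVVVVVVVVVVVVVVWZmZmVVZmZmZmZ3d3d3dmZmZmZmVVVVVVVVVVVVVVVWZmZmZVVmZmZmZnd3d3d2ZmZmZmZlVVVVVVVVVVVVVWZmZmZlVWZmZmZmZ3d3d2ZmZmZmZmVVVVVVVVVVVVVWZmZmZmVVVmZmZmZmZ3dmZmZmZmZmZVVVVVVVVVVVVWZmZmZmZVVWZmZmZmZmZmZmZmZmZmZmVVVVVVVVVVVmZmZmZmZ1VVZmZmZmZmZmZmZmZmZmZmZVVVVVVVVVVmZmZmZmZ3VVVmZmZmZmZmZmZmZmZmZmZmVVVVVVVVZmZmZmZmZndVVVZmZmZmZmZmZmZmZmZmZmZmVVVVVmZmZmZmZmZnd1VVVmZmZmZmZmZmZmZmZmZmZmZmZmZmZmZmZmZmZmd3VVVWZmZmZmZmZmZmZmZmZmZmZmZmZmZmZmZmZmZmd3dVVVZmZmZmZmZmZmZmZmZmZmZmZmZmZmZmZmZmZmZ3d1VVVWZmZmZmZmZmZmZmZmZmZmZmZmZmZmZmZmZmZ3d3VVVVZmZmZmZmZmZmZmZmZmZmZmZmZmZmZmZmZmZ3d3dVVVVWZmZmZmZmZmZmZmZmZmZmZmZmZmZmZmZmZ3d3d1VVVVZmZmZmZmZmZmZmZmZmZmZmZmZmZmZmZmZ3d3d3VVVVVWZmZmZmZmZmZmZmZmZmZmZmZmZmZmZmZ3d3d3dVVVVVZmZmZmZmZmZmZmZmZmZmZmZmZmZmZmZ3d3d3d1VVVVVWZmZmZmZmZmZmZmZmZmZmZmZmZmZmZ3d3d3d3VVVVVVVmZmZmZmZmZmZmZmZmZmZmZmZmZmd3d3d3d3dVVVVVVVZmZmZmZmZmZmZmZmZmZmZmZmZmd3d3d3d3d1VVVVVVVWZmZmZmZmZmZmZmZmZmZmZmZmd3d3d3d3d3VVVVVVVVVmZmZmZmZmZmZmZmZmZmZmZnd3d3d3d3d3dVVVVVVVVVZmZmZmZmZmZmZmZmZmZmZnd3d3d3d3d3d1VVVVVVVVVWZmZmZmZmZmZmZmZmZmZnd3d3d3d3d3d3VVVVVVVVVVVmZmZmZmZmZmZmZmZmZnd3d3d3d3d3d3dVVVVVVVVVVVZmZmZmZmZmZmZmZmZnd3d3d3d3d3d3d1VVVVVVVVVVVmZmZmZmZmZmZmZmZnd3d3d3d3d3d3d3"/>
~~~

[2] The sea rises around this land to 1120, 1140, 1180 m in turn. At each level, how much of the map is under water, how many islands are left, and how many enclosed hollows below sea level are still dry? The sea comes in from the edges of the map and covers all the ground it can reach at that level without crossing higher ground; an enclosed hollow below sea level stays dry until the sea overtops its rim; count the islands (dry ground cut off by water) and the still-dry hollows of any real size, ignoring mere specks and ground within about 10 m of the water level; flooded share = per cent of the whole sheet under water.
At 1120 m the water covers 20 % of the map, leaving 0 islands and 0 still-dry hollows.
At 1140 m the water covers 38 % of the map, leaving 0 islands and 0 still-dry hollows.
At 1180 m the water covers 85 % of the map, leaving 0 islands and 0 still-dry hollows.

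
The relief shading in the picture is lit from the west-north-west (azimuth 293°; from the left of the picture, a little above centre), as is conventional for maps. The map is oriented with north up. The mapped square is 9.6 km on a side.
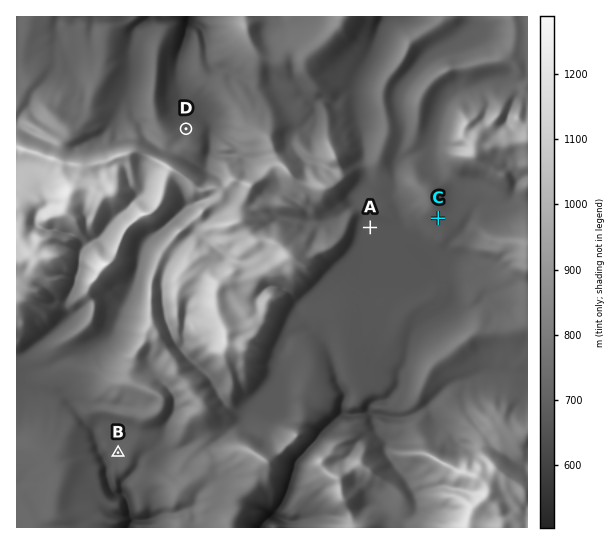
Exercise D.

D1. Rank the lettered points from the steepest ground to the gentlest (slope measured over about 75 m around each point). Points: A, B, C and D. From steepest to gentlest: D C B A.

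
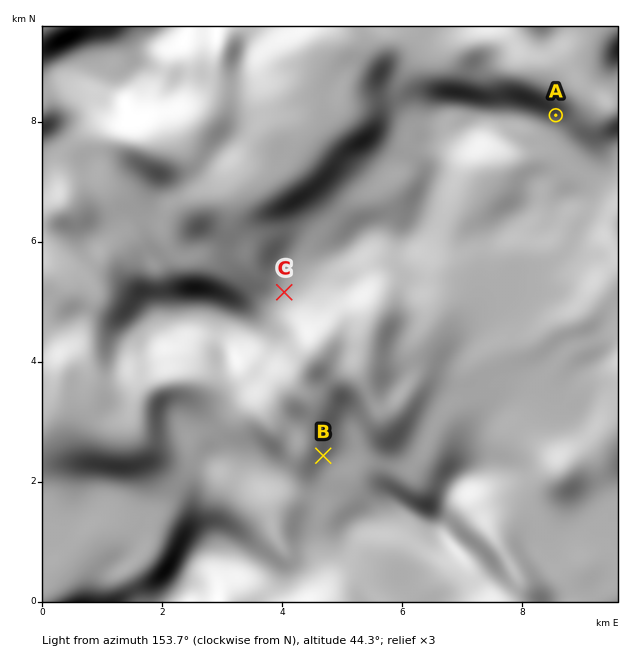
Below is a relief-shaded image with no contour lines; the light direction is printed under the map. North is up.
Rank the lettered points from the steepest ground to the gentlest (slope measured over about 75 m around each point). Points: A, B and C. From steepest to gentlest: A B C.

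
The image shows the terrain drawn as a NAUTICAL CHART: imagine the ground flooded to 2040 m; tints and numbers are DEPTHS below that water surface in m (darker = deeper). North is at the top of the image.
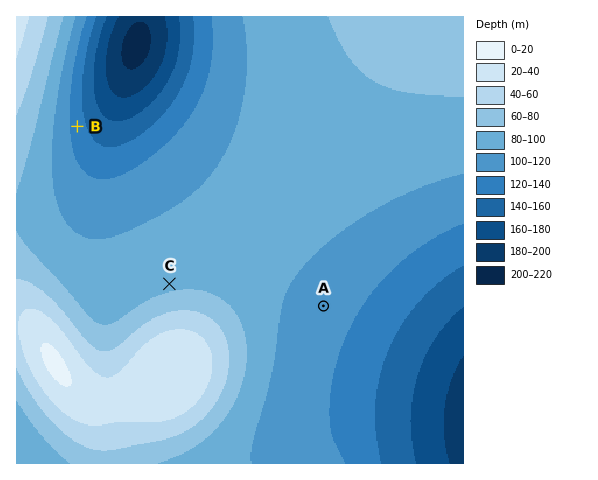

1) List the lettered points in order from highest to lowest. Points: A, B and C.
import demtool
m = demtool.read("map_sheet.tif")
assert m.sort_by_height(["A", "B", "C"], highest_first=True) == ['C', 'A', 'B']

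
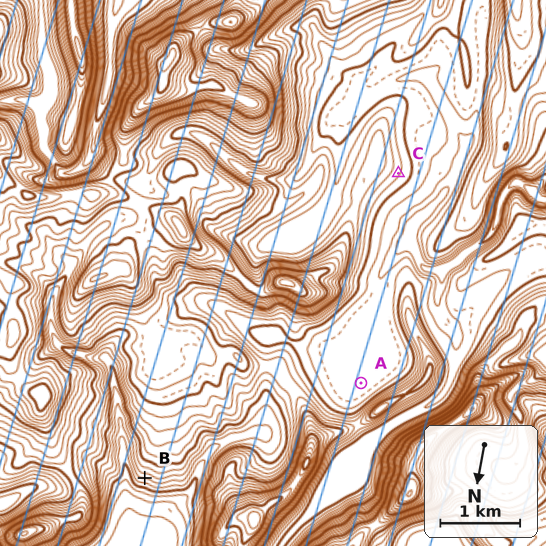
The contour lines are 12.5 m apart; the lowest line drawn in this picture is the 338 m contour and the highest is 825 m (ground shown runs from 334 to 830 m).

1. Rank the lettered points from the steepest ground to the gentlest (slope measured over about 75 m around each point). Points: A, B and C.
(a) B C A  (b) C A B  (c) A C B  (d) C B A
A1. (a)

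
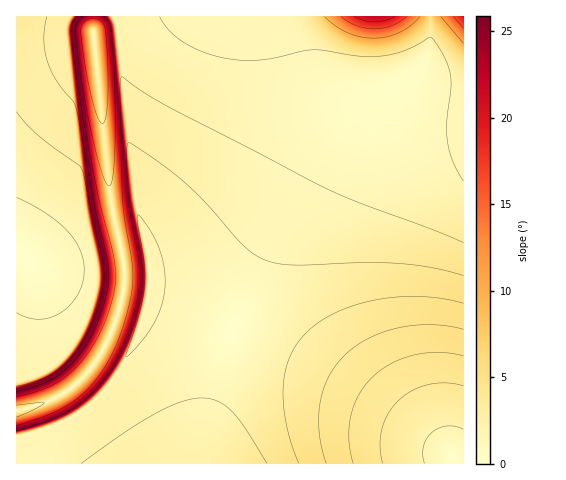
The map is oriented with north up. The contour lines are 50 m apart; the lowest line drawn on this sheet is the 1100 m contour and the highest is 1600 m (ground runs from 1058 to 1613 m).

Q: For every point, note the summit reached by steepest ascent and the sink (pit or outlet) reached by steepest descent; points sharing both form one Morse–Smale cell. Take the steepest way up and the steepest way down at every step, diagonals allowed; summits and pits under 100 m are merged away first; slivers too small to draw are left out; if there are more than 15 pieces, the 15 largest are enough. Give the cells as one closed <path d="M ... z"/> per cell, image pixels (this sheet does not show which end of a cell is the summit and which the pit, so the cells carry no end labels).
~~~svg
<path d="M430 16l-317 1 3 5 3 14 16 161 14 68-2 37-14 44-12 22-15 21-16 15-16 12-28 13-29 7 0 28 447-1 0-368-57-8-18 7-21 17 17-17 28-20 11-11 6-20z"/><path d="M92 16l-76 1 1 393 26-7 18-8 10-7 19-18 18-30 15-48 1-23-14-68z"/><path d="M112 16l-19 1 0 18 17 166 14 68-2 29-14 42-18 30-19 18-10 7-18 8-26 7 0 26 29-7 28-13 16-12 16-15 15-21 12-22 14-44 2-37-14-68-17-170z"/><path d="M463 16l-33 1 0 26-6 20-43 37 17-10 9-3 11 0 36 7 10 0z"/>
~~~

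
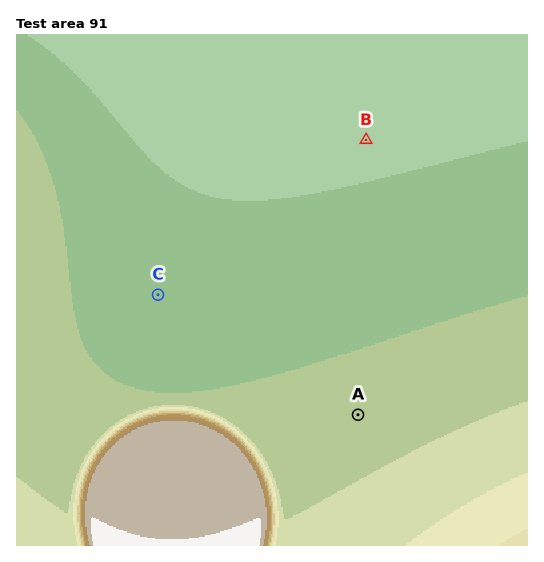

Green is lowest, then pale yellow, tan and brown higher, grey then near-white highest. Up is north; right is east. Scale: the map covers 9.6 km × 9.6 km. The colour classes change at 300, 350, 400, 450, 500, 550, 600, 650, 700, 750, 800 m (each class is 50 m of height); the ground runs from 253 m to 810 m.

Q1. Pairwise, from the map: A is higher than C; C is higher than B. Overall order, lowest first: B C A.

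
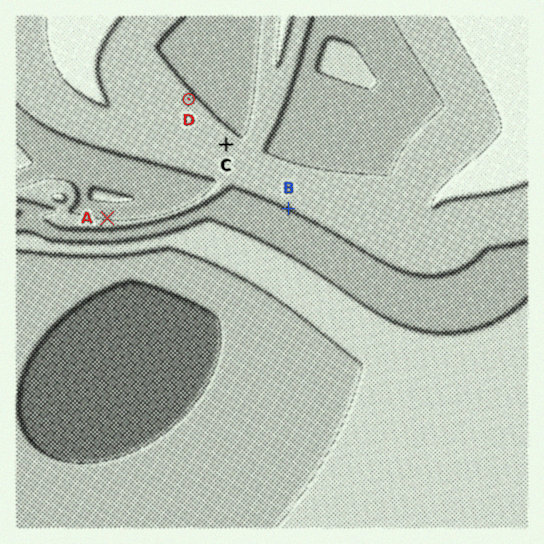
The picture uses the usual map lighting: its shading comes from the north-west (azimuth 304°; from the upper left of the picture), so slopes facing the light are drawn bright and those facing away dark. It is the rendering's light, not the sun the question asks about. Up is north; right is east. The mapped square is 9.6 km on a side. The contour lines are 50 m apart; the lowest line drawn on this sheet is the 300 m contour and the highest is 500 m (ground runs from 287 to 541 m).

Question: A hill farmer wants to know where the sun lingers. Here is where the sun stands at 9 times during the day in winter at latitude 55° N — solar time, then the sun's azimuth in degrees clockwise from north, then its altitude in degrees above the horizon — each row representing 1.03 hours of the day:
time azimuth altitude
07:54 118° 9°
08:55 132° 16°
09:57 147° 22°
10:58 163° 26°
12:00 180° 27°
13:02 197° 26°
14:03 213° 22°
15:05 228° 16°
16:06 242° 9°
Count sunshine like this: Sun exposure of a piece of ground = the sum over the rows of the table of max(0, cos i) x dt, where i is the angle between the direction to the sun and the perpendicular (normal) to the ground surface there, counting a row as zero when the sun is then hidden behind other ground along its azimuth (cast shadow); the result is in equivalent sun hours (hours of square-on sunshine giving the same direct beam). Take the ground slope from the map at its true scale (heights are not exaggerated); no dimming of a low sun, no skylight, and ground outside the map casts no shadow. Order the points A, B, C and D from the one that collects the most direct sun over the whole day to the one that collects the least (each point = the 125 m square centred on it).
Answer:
B > D ≈ C > A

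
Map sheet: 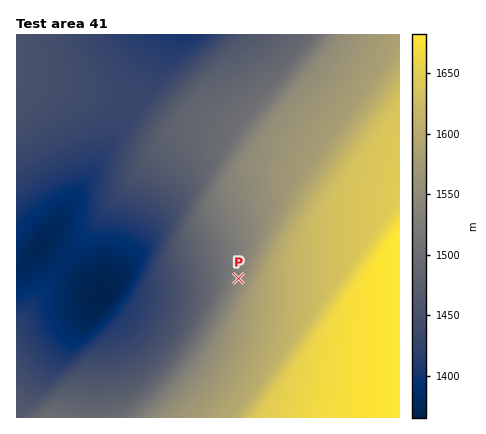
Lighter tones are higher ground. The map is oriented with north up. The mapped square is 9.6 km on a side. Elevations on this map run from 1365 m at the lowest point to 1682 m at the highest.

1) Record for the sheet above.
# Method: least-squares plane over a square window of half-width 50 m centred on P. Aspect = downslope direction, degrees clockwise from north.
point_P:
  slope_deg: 5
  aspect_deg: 291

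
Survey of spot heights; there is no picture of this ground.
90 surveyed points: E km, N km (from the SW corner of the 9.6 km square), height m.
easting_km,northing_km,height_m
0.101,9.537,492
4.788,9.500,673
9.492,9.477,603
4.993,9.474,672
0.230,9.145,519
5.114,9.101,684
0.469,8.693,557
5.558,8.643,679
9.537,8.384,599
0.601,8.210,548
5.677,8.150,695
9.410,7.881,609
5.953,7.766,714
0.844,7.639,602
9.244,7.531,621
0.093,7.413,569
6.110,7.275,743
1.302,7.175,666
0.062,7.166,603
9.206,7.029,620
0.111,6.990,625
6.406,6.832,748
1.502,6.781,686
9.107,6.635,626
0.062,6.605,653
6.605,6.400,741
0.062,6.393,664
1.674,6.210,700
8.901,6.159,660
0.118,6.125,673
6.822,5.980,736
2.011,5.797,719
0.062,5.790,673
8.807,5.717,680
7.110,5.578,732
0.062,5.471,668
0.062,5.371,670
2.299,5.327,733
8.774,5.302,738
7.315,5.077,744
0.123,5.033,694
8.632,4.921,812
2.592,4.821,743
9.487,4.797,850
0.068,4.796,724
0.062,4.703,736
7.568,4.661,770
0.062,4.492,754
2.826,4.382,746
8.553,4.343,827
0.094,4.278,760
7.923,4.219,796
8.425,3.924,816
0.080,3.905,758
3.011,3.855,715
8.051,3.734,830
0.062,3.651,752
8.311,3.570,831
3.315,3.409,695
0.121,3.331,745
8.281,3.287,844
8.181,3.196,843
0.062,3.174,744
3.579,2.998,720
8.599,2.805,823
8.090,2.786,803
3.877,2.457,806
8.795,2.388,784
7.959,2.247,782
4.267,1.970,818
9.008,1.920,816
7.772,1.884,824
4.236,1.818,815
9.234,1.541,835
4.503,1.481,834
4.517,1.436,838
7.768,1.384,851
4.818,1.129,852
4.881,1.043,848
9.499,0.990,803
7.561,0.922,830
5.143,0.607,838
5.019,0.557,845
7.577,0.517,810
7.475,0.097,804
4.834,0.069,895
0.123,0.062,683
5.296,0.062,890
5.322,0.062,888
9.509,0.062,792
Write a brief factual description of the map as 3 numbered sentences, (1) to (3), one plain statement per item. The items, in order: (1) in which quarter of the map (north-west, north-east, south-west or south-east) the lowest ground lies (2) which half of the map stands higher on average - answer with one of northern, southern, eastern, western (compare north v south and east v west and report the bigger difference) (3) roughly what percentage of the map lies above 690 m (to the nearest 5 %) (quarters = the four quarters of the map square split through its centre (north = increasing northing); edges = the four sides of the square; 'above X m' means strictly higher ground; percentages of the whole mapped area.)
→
(1) The lowest point lies in the north-west quarter of the map.
(2) On average the southern half of the map is the higher ground.
(3) Ground above 690 m makes up about 70 % of the sheet.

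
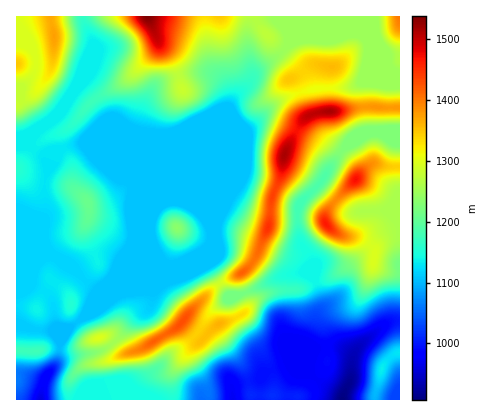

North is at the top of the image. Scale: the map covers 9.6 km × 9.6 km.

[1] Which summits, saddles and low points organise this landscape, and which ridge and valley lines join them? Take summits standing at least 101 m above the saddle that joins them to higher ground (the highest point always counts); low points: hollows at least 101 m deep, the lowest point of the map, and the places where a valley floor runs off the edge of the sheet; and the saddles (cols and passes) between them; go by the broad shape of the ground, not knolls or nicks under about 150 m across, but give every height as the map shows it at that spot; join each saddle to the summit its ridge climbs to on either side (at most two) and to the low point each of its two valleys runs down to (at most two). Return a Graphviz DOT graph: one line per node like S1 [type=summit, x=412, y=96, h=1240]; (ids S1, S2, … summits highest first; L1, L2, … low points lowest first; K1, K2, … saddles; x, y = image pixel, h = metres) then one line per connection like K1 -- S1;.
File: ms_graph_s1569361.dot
graph terrain {
  S1 [type=summit, x=148, y=16, h=1538];
  S2 [type=summit, x=330, y=112, h=1515];
  S3 [type=summit, x=356, y=180, h=1472];
  S4 [type=summit, x=182, y=320, h=1430];
  S5 [type=summit, x=400, y=16, h=1401];
  S6 [type=summit, x=54, y=36, h=1373];
  S7 [type=summit, x=176, y=228, h=1235];
  S8 [type=summit, x=382, y=370, h=1135];
  L1 [type=low, x=342, y=400, h=907];
  L2 [type=low, x=40, y=400, h=960];
  K1 [type=saddle, x=220, y=284, h=1288];
  K2 [type=saddle, x=400, y=78, h=1248];
  K3 [type=saddle, x=284, y=50, h=1248];
  K4 [type=saddle, x=342, y=152, h=1227];
  K5 [type=saddle, x=84, y=16, h=1167];
  K6 [type=saddle, x=316, y=284, h=1140];
  K7 [type=saddle, x=214, y=228, h=1108];
  K8 [type=saddle, x=400, y=320, h=1001];
  K1 -- S2;
  K1 -- S4;
  K1 -- L1;
  K1 -- L2;
  K2 -- S2;
  K2 -- S5;
  K2 -- L1;
  K3 -- S1;
  K3 -- S2;
  K3 -- L1;
  K3 -- L2;
  K4 -- S2;
  K4 -- S3;
  K4 -- L1;
  K5 -- S1;
  K5 -- S6;
  K5 -- L2;
  K6 -- S3;
  K6 -- S4;
  K6 -- L1;
  K7 -- S2;
  K7 -- S7;
  K7 -- L2;
  K8 -- S3;
  K8 -- S8;
  K8 -- L1;
}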